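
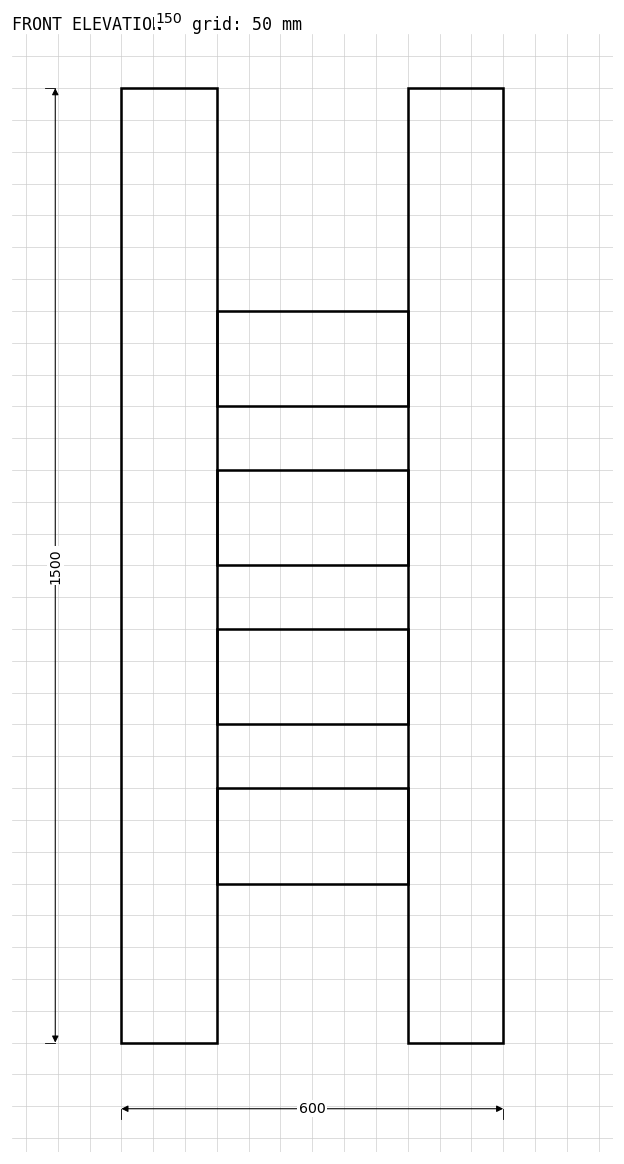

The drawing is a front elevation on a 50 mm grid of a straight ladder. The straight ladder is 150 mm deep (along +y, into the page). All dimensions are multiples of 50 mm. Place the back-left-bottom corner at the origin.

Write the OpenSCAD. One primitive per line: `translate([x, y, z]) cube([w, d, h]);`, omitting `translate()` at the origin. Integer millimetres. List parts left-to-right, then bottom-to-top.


cube([150, 150, 1500]);
translate([150, 0, 250]) cube([300, 150, 150]);
translate([150, 0, 500]) cube([300, 150, 150]);
translate([150, 0, 750]) cube([300, 150, 150]);
translate([150, 0, 1000]) cube([300, 150, 150]);
translate([450, 0, 0]) cube([150, 150, 1500]);


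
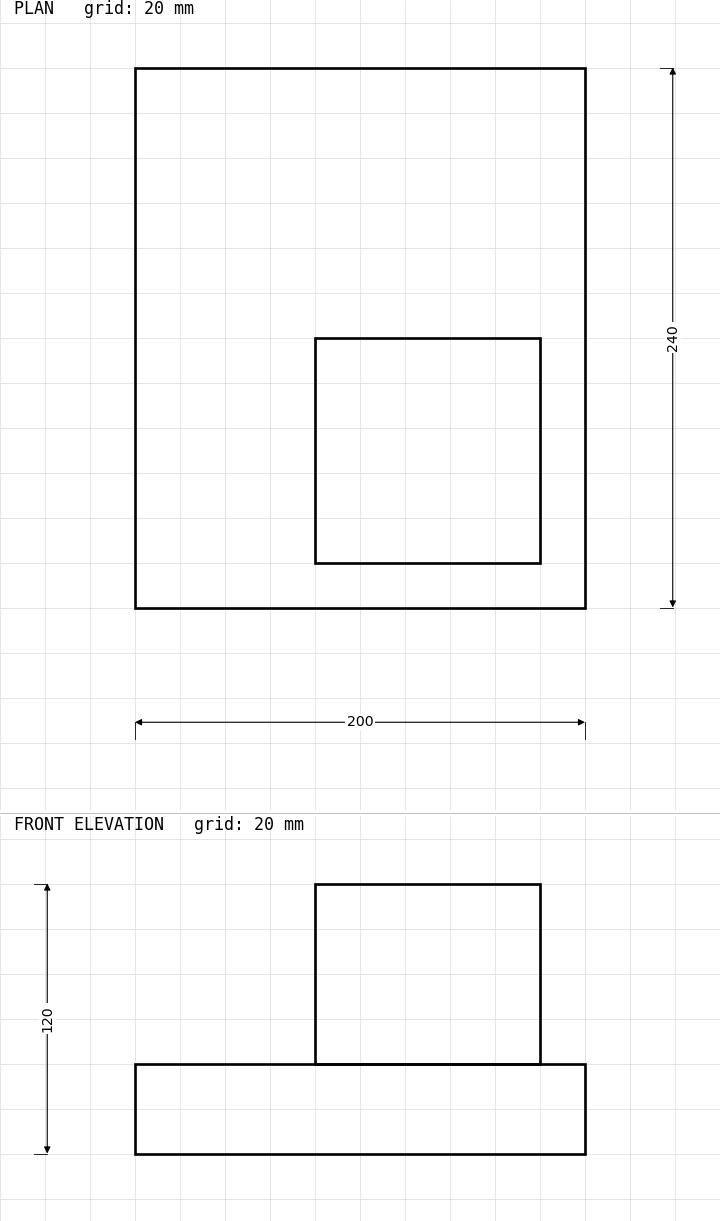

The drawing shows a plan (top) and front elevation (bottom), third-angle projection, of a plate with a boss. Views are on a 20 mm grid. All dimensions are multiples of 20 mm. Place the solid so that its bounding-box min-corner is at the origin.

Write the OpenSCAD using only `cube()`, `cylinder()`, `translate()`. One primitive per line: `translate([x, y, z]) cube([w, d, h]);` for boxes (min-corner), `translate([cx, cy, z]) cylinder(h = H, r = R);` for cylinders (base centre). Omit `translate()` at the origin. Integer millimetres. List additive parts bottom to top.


cube([200, 240, 40]);
translate([80, 20, 40]) cube([100, 100, 80]);


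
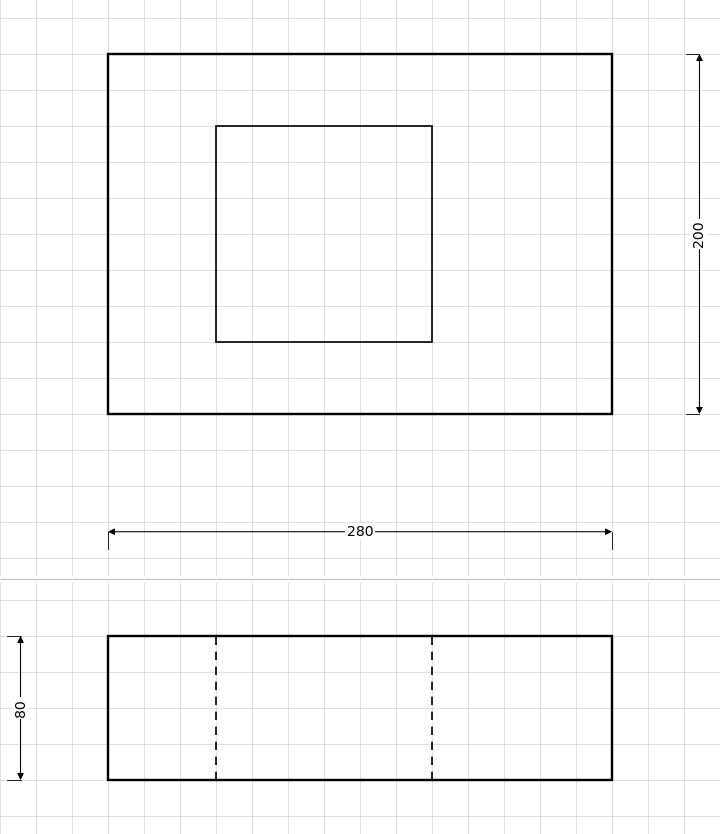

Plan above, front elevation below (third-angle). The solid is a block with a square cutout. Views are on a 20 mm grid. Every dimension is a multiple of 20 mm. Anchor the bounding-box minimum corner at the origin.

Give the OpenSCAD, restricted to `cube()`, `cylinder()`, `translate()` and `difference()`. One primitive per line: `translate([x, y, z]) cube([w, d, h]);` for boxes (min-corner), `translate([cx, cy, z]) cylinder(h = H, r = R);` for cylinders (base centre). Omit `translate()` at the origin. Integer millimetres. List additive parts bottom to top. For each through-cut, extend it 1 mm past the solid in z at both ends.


difference() {
  cube([280, 200, 80]);
  translate([60, 40, -1]) cube([120, 120, 82]);
}


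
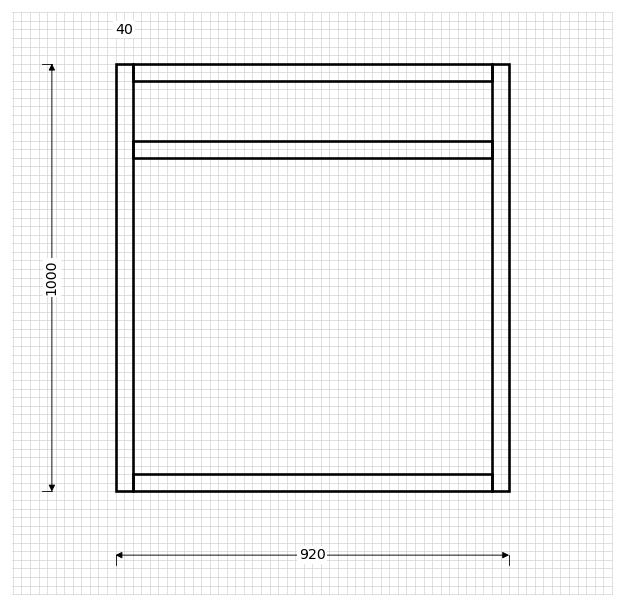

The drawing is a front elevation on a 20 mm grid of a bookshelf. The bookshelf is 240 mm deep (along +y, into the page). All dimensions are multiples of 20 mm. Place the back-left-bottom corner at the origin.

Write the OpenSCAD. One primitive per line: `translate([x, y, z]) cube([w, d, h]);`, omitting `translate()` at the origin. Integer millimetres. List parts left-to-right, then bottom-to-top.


cube([40, 240, 1000]);
translate([40, 0, 0]) cube([840, 240, 40]);
translate([40, 0, 780]) cube([840, 240, 40]);
translate([40, 0, 960]) cube([840, 240, 40]);
translate([880, 0, 0]) cube([40, 240, 1000]);


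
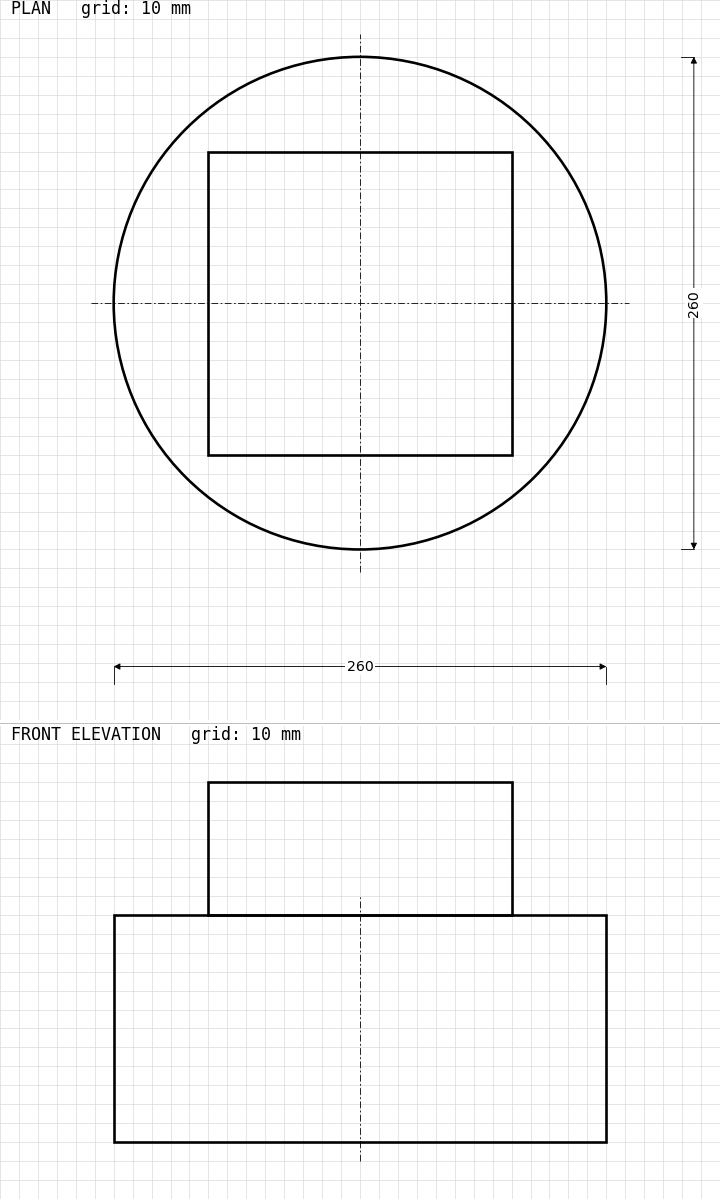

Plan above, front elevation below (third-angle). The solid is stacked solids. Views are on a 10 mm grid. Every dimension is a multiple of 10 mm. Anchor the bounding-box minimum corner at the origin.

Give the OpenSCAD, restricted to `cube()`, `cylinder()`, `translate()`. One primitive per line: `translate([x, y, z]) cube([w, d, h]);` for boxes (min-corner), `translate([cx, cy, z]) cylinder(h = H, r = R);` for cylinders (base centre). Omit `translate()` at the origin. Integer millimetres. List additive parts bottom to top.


translate([130, 130, 0]) cylinder(h = 120, r = 130);
translate([50, 50, 120]) cube([160, 160, 70]);


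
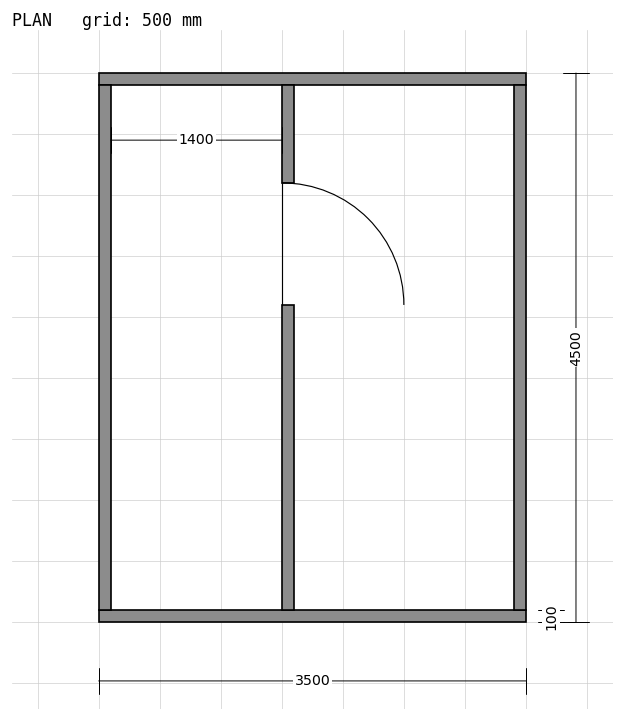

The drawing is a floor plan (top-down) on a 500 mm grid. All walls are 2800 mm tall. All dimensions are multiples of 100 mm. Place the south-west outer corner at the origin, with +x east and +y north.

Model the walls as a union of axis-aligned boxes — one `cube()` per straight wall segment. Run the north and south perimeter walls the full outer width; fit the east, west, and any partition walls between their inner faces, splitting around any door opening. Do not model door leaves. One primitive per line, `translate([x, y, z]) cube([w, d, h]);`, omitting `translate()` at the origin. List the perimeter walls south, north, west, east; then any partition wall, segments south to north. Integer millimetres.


cube([3500, 100, 2800]);
translate([0, 4400, 0]) cube([3500, 100, 2800]);
translate([0, 100, 0]) cube([100, 4300, 2800]);
translate([3400, 100, 0]) cube([100, 4300, 2800]);
translate([1500, 100, 0]) cube([100, 2500, 2800]);
translate([1500, 3600, 0]) cube([100, 800, 2800]);


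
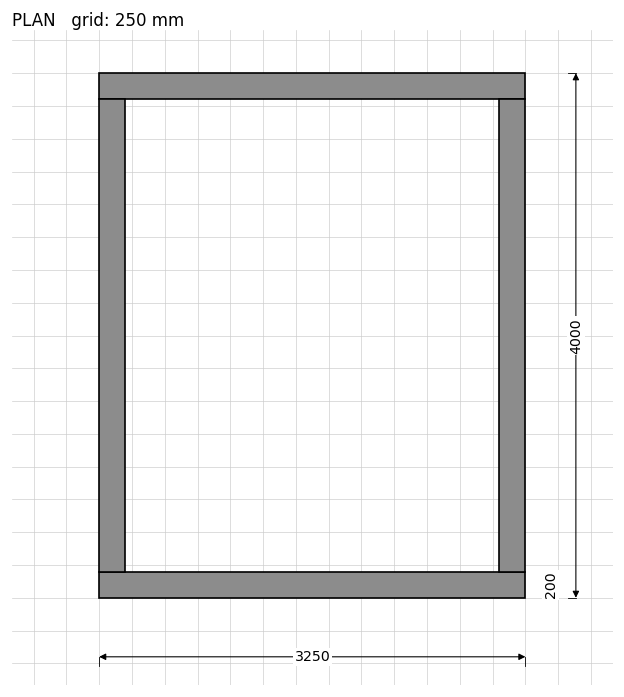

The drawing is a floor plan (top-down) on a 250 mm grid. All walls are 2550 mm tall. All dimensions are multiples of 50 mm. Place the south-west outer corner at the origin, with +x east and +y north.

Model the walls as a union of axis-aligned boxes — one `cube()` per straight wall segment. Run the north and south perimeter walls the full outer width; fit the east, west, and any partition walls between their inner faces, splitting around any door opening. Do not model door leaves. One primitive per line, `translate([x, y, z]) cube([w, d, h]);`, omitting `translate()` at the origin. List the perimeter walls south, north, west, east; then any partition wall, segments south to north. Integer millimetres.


cube([3250, 200, 2550]);
translate([0, 3800, 0]) cube([3250, 200, 2550]);
translate([0, 200, 0]) cube([200, 3600, 2550]);
translate([3050, 200, 0]) cube([200, 3600, 2550]);


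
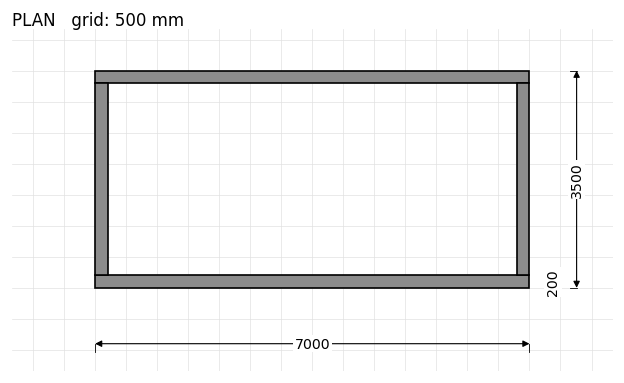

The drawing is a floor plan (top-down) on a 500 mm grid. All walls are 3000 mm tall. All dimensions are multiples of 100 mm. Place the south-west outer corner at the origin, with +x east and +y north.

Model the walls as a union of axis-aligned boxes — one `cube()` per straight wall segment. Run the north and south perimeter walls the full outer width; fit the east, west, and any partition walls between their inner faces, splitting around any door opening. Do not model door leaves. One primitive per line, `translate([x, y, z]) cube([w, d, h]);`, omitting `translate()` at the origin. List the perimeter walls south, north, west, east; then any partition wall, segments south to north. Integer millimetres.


cube([7000, 200, 3000]);
translate([0, 3300, 0]) cube([7000, 200, 3000]);
translate([0, 200, 0]) cube([200, 3100, 3000]);
translate([6800, 200, 0]) cube([200, 3100, 3000]);


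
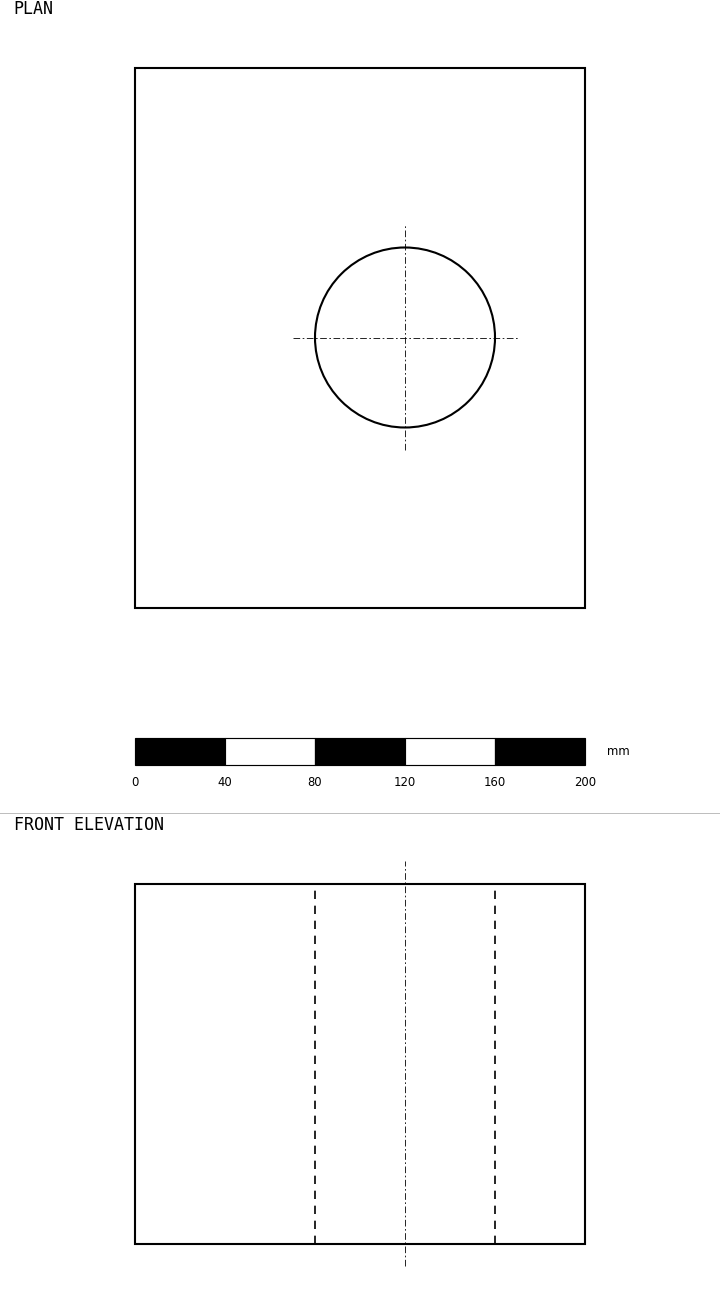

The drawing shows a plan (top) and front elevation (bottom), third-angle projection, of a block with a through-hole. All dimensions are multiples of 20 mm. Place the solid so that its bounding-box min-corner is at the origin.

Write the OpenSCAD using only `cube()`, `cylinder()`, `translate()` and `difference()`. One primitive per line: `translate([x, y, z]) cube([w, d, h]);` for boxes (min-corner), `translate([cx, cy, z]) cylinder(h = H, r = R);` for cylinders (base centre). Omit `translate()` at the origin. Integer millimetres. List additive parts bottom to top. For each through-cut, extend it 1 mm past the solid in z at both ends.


difference() {
  cube([200, 240, 160]);
  translate([120, 120, -1]) cylinder(h = 162, r = 40);
}


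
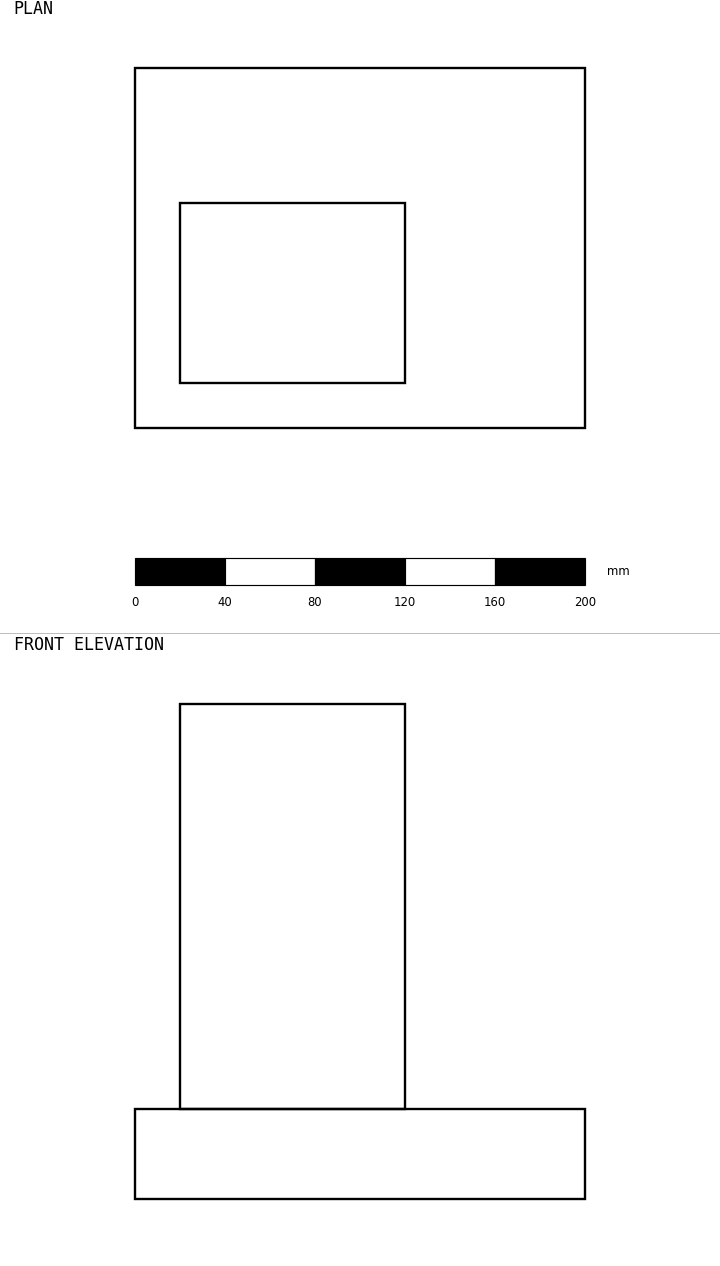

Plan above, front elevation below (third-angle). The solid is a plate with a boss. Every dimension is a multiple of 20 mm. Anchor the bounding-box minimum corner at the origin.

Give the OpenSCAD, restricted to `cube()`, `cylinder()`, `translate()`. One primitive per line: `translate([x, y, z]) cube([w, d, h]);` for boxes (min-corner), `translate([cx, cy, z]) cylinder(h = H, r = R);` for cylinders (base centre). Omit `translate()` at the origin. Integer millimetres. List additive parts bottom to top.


cube([200, 160, 40]);
translate([20, 20, 40]) cube([100, 80, 180]);


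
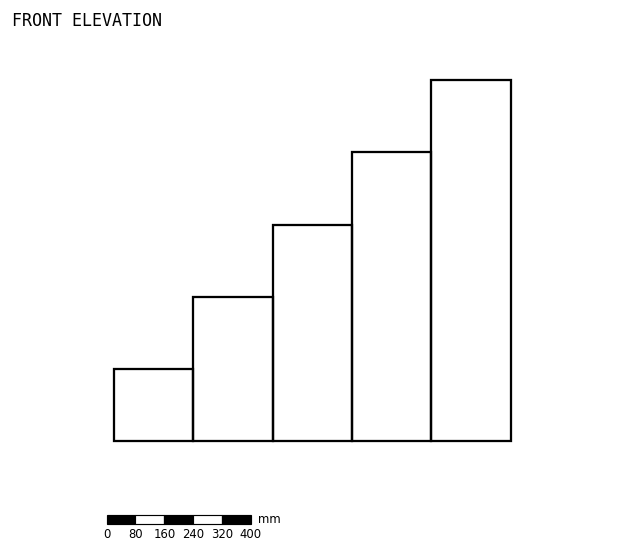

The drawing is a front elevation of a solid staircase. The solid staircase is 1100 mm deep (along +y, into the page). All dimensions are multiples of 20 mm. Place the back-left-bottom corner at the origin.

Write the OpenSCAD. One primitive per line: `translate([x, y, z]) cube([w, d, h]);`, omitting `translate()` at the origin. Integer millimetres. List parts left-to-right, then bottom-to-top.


cube([220, 1100, 200]);
translate([220, 0, 0]) cube([220, 1100, 400]);
translate([440, 0, 0]) cube([220, 1100, 600]);
translate([660, 0, 0]) cube([220, 1100, 800]);
translate([880, 0, 0]) cube([220, 1100, 1000]);


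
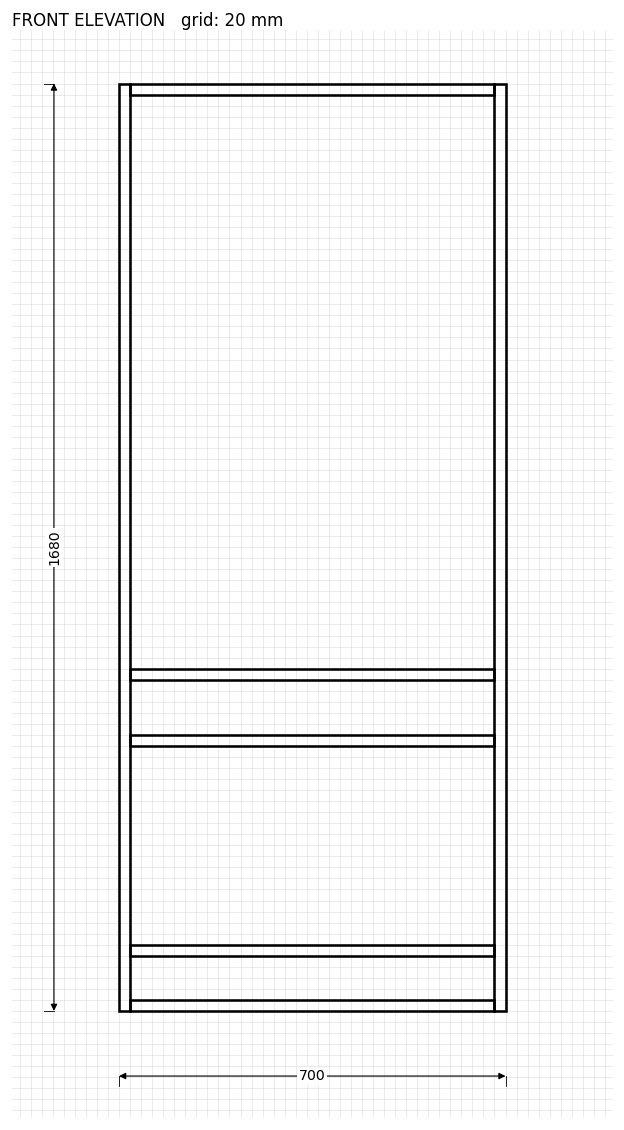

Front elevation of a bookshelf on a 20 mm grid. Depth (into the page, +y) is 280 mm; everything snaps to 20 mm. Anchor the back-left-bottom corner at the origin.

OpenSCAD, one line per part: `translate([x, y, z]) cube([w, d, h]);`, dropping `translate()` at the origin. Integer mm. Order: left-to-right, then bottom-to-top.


cube([20, 280, 1680]);
translate([20, 0, 0]) cube([660, 280, 20]);
translate([20, 0, 100]) cube([660, 280, 20]);
translate([20, 0, 480]) cube([660, 280, 20]);
translate([20, 0, 600]) cube([660, 280, 20]);
translate([20, 0, 1660]) cube([660, 280, 20]);
translate([680, 0, 0]) cube([20, 280, 1680]);


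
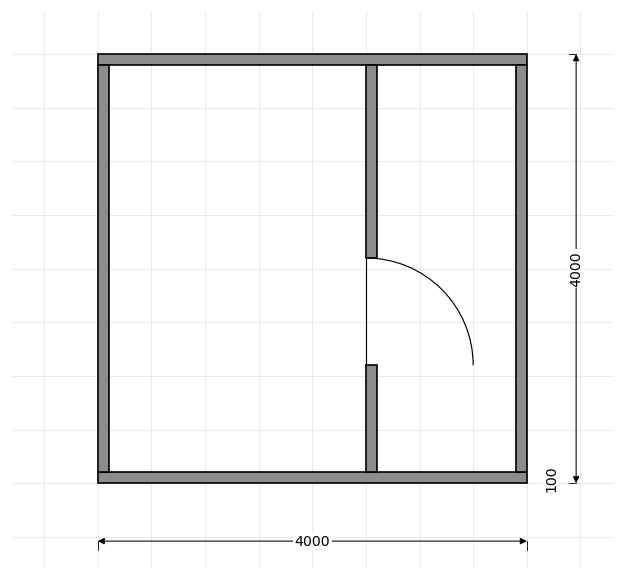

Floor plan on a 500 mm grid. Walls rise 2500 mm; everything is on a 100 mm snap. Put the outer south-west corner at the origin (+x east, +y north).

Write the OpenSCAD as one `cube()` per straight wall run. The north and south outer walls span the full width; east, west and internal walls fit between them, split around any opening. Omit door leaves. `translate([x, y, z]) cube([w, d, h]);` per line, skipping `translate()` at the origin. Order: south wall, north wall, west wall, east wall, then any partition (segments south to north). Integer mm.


cube([4000, 100, 2500]);
translate([0, 3900, 0]) cube([4000, 100, 2500]);
translate([0, 100, 0]) cube([100, 3800, 2500]);
translate([3900, 100, 0]) cube([100, 3800, 2500]);
translate([2500, 100, 0]) cube([100, 1000, 2500]);
translate([2500, 2100, 0]) cube([100, 1800, 2500]);


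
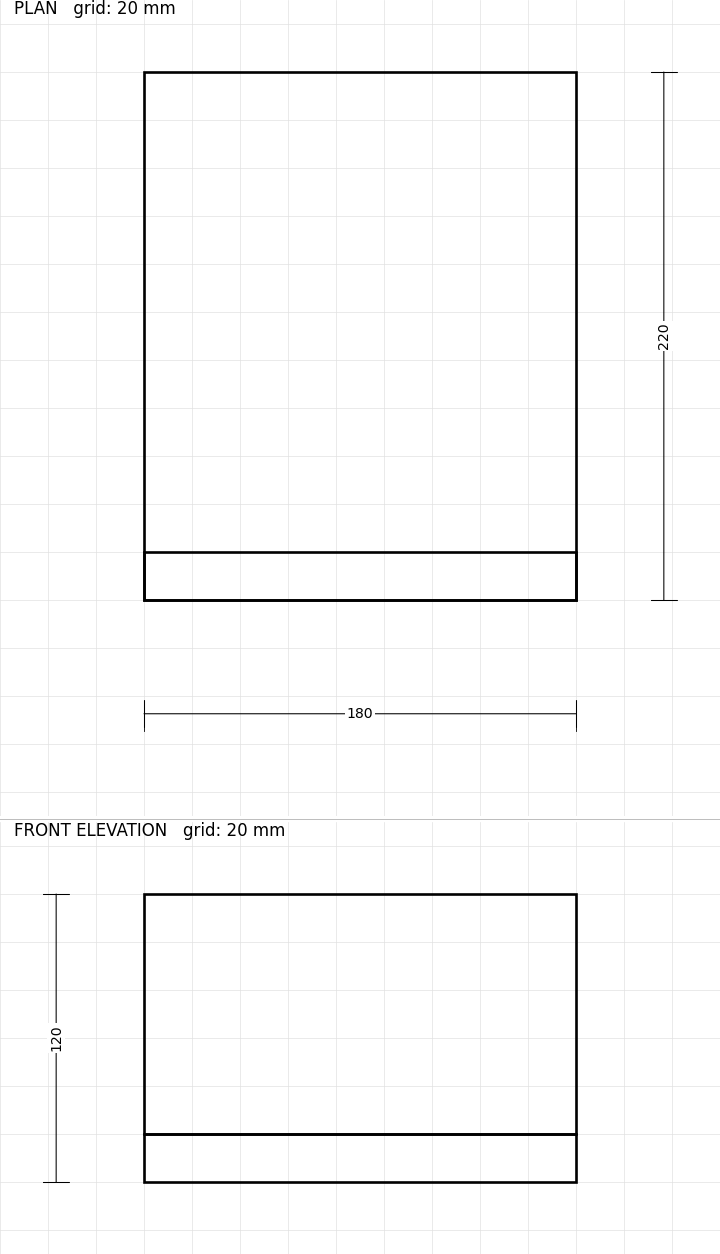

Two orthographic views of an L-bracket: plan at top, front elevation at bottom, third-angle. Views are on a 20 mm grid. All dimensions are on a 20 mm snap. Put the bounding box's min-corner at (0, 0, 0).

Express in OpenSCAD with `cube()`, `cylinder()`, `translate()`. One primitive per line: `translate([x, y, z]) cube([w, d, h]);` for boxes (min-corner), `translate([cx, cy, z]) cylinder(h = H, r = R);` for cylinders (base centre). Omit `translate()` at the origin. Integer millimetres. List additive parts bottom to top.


cube([180, 220, 20]);
translate([0, 0, 20]) cube([180, 20, 100]);


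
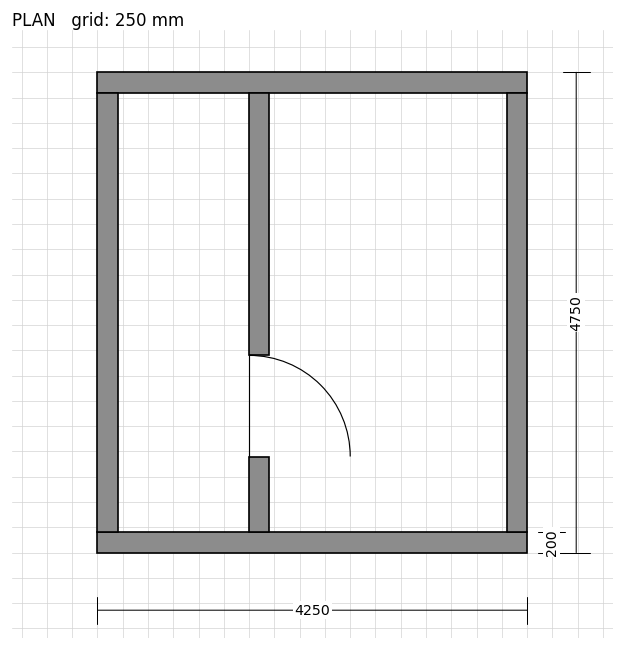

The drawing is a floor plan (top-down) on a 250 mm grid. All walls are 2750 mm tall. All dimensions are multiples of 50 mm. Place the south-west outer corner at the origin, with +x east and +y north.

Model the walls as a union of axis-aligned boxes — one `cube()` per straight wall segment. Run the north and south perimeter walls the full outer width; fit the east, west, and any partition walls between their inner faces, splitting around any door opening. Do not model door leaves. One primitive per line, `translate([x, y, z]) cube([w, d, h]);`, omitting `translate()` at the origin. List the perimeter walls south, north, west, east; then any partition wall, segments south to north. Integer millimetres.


cube([4250, 200, 2750]);
translate([0, 4550, 0]) cube([4250, 200, 2750]);
translate([0, 200, 0]) cube([200, 4350, 2750]);
translate([4050, 200, 0]) cube([200, 4350, 2750]);
translate([1500, 200, 0]) cube([200, 750, 2750]);
translate([1500, 1950, 0]) cube([200, 2600, 2750]);


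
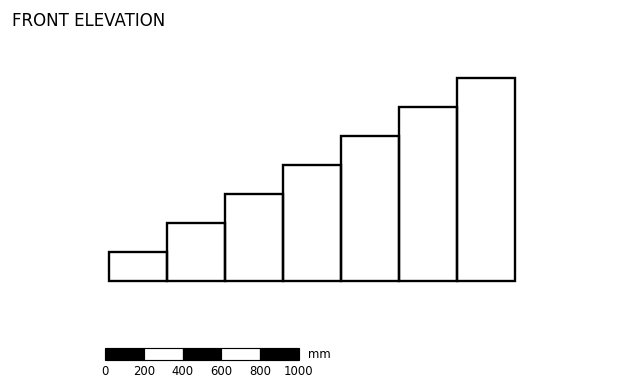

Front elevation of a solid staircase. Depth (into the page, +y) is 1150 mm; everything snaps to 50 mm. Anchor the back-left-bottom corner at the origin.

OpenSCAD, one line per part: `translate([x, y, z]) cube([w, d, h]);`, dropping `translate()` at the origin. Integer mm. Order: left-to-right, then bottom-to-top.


cube([300, 1150, 150]);
translate([300, 0, 0]) cube([300, 1150, 300]);
translate([600, 0, 0]) cube([300, 1150, 450]);
translate([900, 0, 0]) cube([300, 1150, 600]);
translate([1200, 0, 0]) cube([300, 1150, 750]);
translate([1500, 0, 0]) cube([300, 1150, 900]);
translate([1800, 0, 0]) cube([300, 1150, 1050]);


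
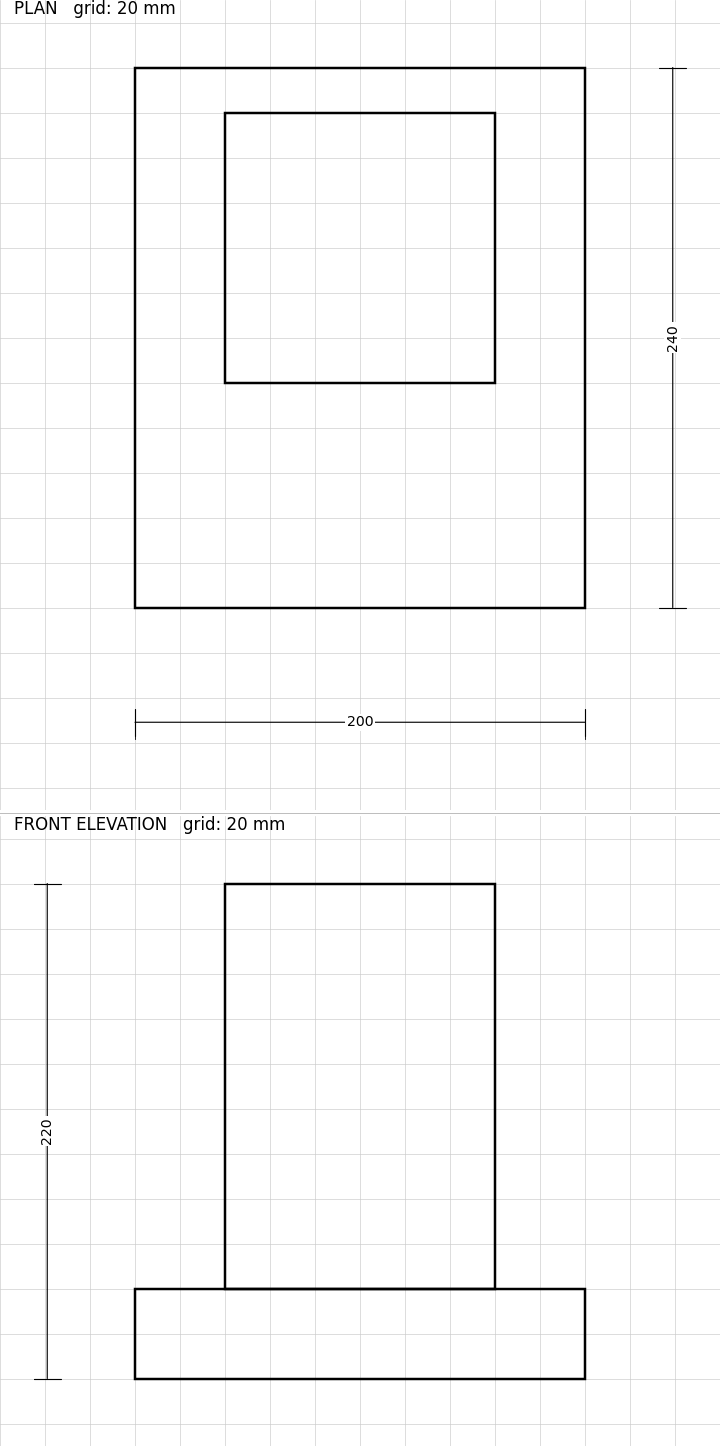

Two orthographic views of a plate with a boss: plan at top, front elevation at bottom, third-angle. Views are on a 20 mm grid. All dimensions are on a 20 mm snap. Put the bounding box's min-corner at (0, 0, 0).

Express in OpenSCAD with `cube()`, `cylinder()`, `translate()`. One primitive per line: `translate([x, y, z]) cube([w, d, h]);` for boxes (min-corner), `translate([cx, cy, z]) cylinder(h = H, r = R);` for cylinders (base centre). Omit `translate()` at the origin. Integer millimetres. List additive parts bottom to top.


cube([200, 240, 40]);
translate([40, 100, 40]) cube([120, 120, 180]);


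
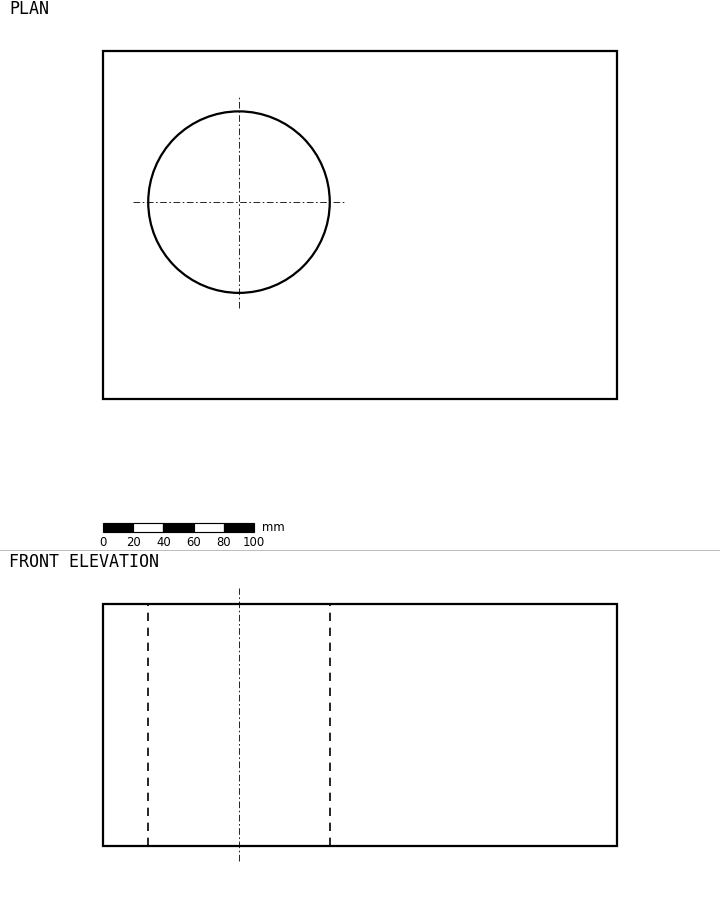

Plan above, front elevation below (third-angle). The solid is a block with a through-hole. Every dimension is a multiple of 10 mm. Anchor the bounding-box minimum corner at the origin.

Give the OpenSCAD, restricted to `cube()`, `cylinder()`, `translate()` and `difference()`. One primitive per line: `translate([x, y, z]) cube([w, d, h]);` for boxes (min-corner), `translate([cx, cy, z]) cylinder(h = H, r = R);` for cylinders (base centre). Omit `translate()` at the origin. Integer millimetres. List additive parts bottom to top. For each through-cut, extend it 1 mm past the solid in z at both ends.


difference() {
  cube([340, 230, 160]);
  translate([90, 130, -1]) cylinder(h = 162, r = 60);
}


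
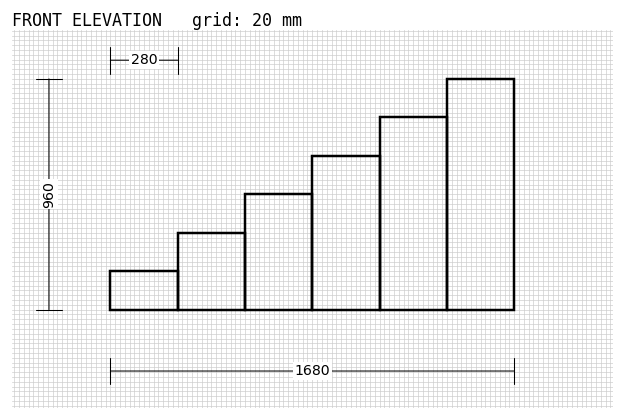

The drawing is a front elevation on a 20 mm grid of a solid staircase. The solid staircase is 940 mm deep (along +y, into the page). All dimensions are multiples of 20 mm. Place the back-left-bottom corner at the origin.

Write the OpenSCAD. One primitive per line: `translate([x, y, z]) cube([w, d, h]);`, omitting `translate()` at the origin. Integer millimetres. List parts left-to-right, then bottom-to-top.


cube([280, 940, 160]);
translate([280, 0, 0]) cube([280, 940, 320]);
translate([560, 0, 0]) cube([280, 940, 480]);
translate([840, 0, 0]) cube([280, 940, 640]);
translate([1120, 0, 0]) cube([280, 940, 800]);
translate([1400, 0, 0]) cube([280, 940, 960]);


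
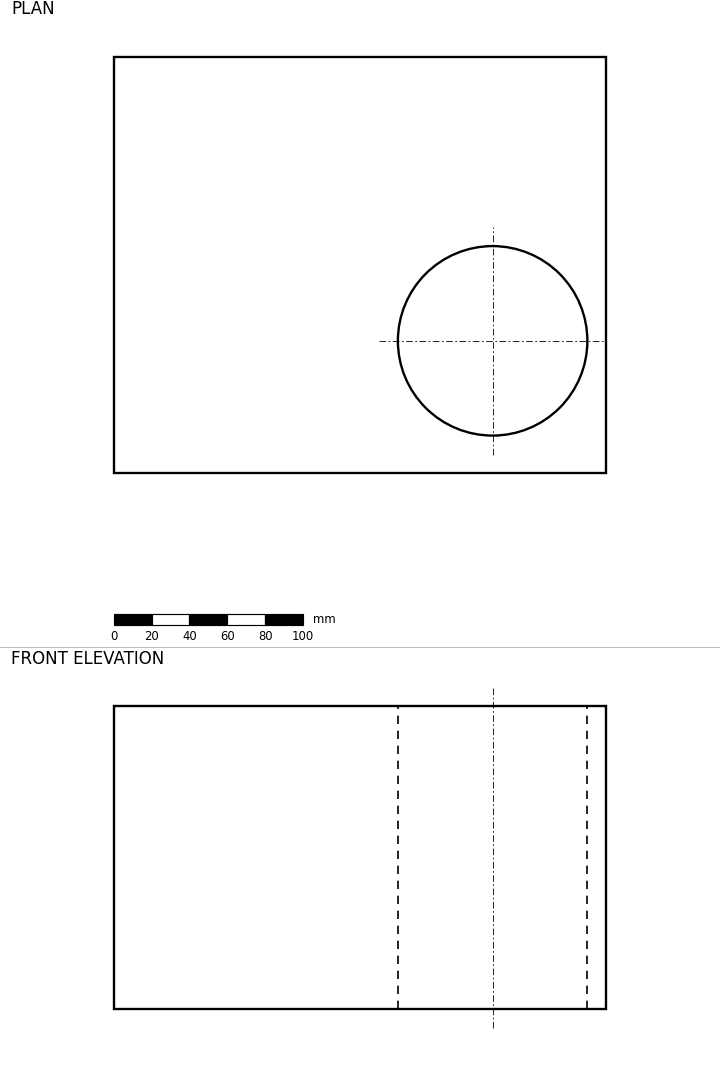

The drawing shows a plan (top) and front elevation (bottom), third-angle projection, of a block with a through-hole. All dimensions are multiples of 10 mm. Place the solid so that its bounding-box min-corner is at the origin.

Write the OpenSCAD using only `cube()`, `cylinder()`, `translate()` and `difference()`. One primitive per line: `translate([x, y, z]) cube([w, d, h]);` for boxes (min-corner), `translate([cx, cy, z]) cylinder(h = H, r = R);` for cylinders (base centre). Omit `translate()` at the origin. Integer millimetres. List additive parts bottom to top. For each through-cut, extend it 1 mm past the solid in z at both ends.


difference() {
  cube([260, 220, 160]);
  translate([200, 70, -1]) cylinder(h = 162, r = 50);
}


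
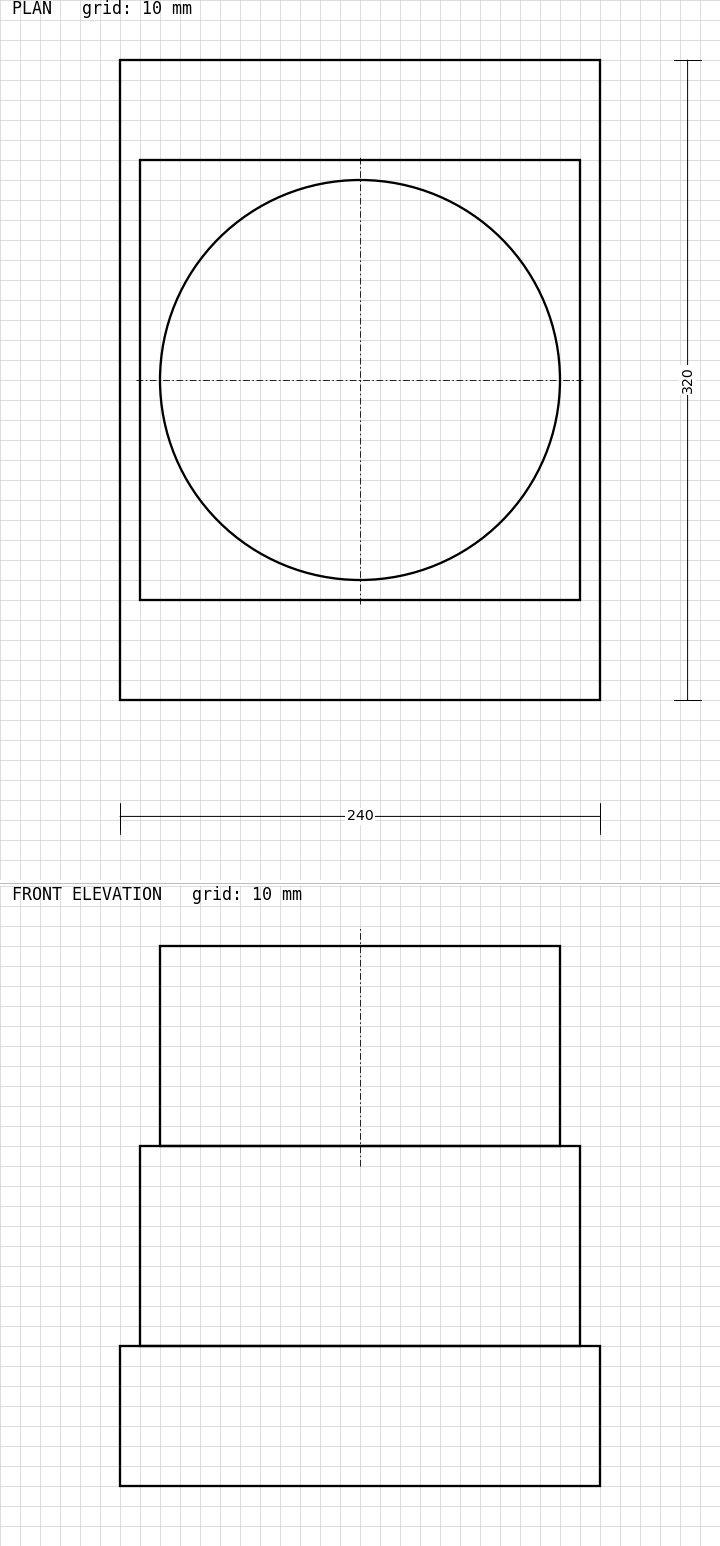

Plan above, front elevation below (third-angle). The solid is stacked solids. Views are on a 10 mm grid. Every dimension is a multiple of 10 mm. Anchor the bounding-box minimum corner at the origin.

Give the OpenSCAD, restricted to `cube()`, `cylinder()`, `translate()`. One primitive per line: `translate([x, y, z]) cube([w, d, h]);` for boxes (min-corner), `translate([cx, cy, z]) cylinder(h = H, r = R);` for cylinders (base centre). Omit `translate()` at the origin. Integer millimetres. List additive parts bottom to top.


cube([240, 320, 70]);
translate([10, 50, 70]) cube([220, 220, 100]);
translate([120, 160, 170]) cylinder(h = 100, r = 100);


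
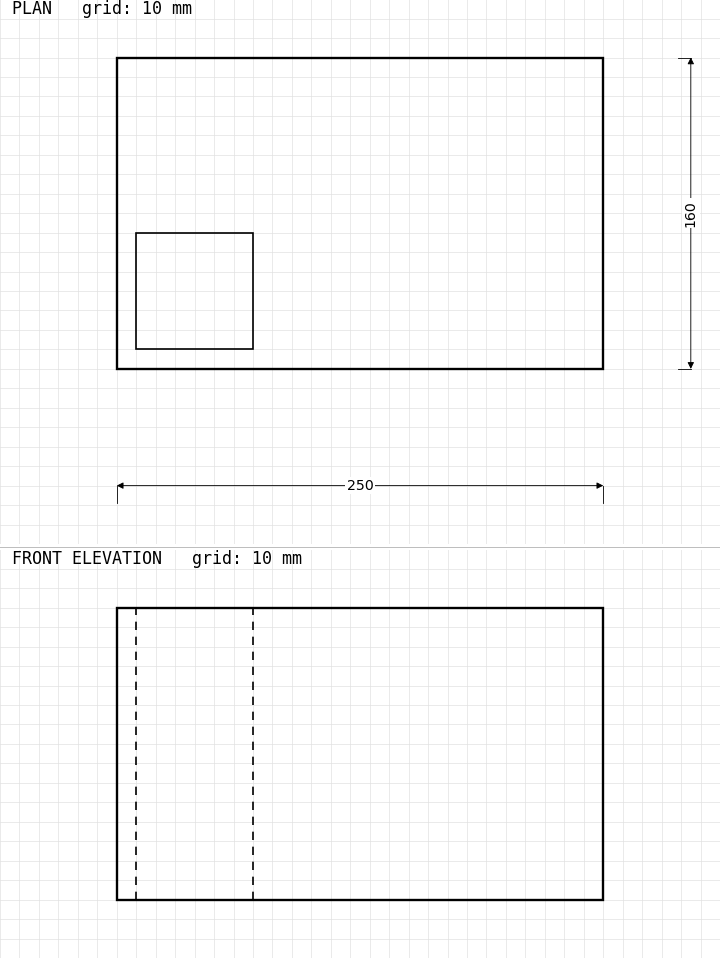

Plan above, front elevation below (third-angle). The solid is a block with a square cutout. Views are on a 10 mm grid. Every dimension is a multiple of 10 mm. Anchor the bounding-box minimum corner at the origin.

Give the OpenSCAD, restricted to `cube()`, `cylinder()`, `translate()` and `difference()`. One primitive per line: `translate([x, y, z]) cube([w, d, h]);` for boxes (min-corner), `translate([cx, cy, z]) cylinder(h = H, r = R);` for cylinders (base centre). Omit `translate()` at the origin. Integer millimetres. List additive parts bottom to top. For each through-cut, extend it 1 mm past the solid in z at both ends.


difference() {
  cube([250, 160, 150]);
  translate([10, 10, -1]) cube([60, 60, 152]);
}


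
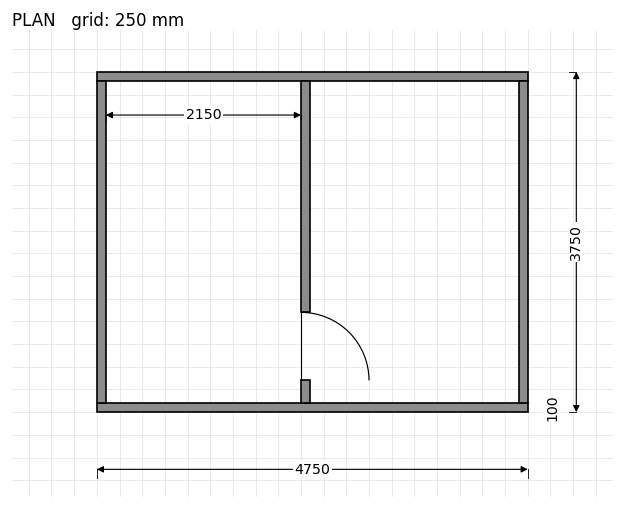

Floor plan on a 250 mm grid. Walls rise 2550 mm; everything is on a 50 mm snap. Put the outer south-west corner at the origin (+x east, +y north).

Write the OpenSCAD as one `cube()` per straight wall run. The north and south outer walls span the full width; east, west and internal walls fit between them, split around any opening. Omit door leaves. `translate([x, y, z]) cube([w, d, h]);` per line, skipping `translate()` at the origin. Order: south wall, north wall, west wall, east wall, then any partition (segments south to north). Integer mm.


cube([4750, 100, 2550]);
translate([0, 3650, 0]) cube([4750, 100, 2550]);
translate([0, 100, 0]) cube([100, 3550, 2550]);
translate([4650, 100, 0]) cube([100, 3550, 2550]);
translate([2250, 100, 0]) cube([100, 250, 2550]);
translate([2250, 1100, 0]) cube([100, 2550, 2550]);


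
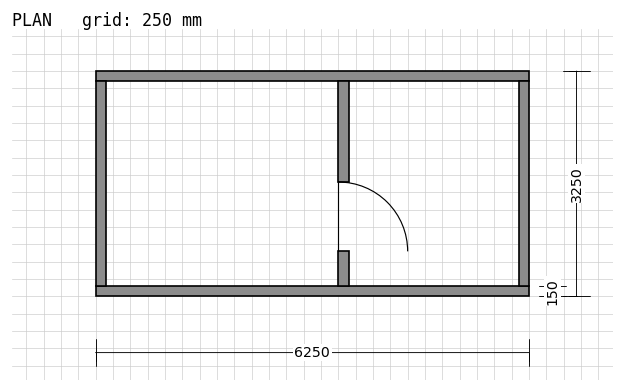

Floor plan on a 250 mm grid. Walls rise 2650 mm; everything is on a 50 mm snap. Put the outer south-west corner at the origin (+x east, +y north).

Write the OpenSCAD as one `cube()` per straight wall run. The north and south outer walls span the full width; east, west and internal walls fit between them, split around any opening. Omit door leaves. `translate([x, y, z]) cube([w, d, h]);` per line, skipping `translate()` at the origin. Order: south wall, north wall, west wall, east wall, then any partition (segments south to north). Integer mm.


cube([6250, 150, 2650]);
translate([0, 3100, 0]) cube([6250, 150, 2650]);
translate([0, 150, 0]) cube([150, 2950, 2650]);
translate([6100, 150, 0]) cube([150, 2950, 2650]);
translate([3500, 150, 0]) cube([150, 500, 2650]);
translate([3500, 1650, 0]) cube([150, 1450, 2650]);


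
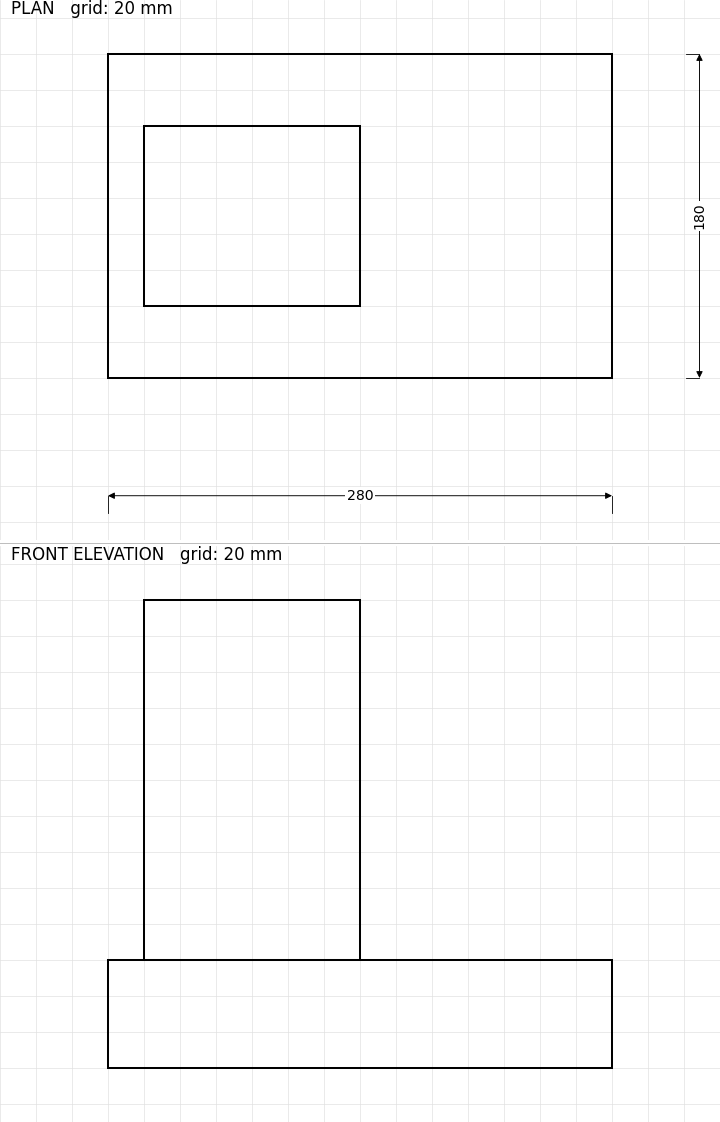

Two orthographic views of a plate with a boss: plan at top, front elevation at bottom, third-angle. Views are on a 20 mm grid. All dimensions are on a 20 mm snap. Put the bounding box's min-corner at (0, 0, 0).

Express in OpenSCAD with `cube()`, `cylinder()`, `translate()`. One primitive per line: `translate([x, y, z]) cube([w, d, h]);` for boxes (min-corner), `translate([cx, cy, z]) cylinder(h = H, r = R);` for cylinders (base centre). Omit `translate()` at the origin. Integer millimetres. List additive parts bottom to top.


cube([280, 180, 60]);
translate([20, 40, 60]) cube([120, 100, 200]);


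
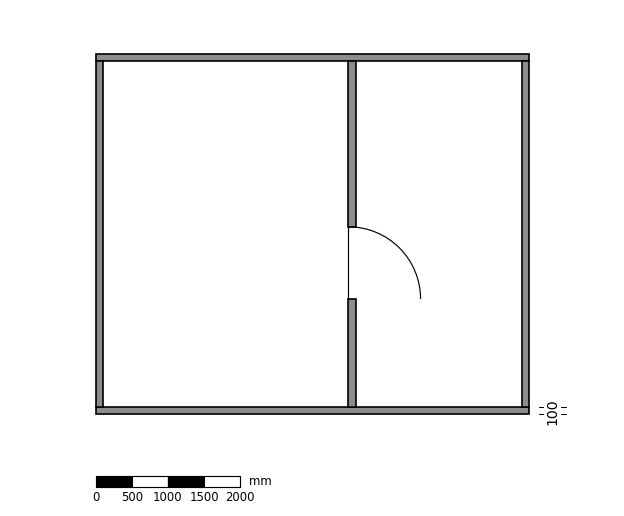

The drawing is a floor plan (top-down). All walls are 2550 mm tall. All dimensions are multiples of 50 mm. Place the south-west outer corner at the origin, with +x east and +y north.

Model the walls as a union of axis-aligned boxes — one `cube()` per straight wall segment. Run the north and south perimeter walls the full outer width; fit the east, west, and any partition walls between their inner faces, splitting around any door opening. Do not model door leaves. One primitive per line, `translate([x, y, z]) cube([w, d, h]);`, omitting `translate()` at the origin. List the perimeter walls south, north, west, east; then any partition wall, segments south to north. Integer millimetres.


cube([6000, 100, 2550]);
translate([0, 4900, 0]) cube([6000, 100, 2550]);
translate([0, 100, 0]) cube([100, 4800, 2550]);
translate([5900, 100, 0]) cube([100, 4800, 2550]);
translate([3500, 100, 0]) cube([100, 1500, 2550]);
translate([3500, 2600, 0]) cube([100, 2300, 2550]);


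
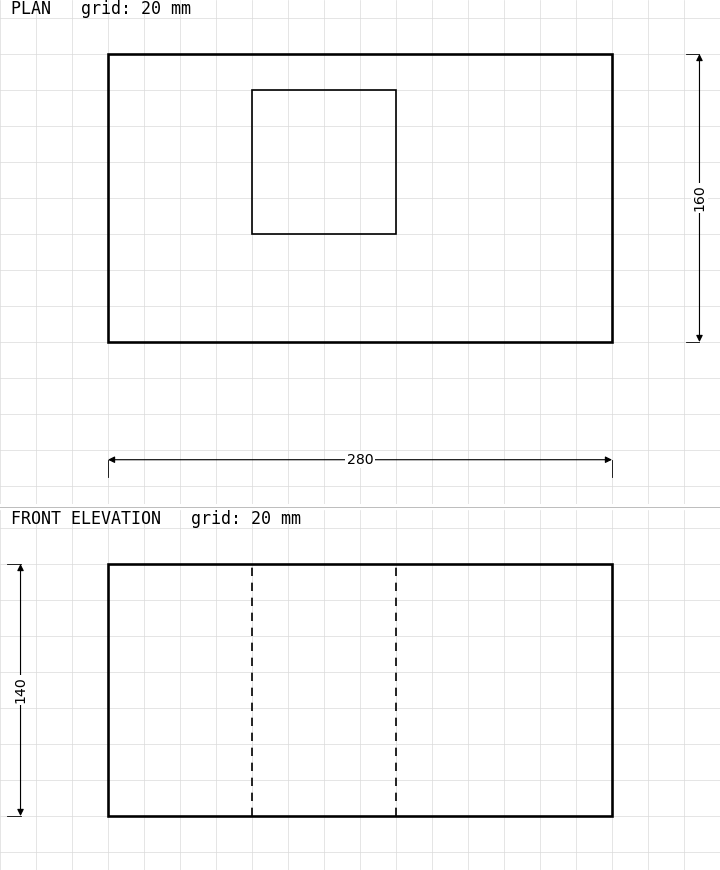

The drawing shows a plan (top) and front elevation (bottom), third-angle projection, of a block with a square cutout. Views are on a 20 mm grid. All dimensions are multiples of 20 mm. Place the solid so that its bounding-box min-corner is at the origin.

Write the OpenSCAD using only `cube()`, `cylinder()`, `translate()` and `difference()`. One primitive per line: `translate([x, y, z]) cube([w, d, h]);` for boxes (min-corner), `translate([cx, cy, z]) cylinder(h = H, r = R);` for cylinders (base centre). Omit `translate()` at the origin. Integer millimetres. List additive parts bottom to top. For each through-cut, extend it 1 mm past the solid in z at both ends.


difference() {
  cube([280, 160, 140]);
  translate([80, 60, -1]) cube([80, 80, 142]);
}


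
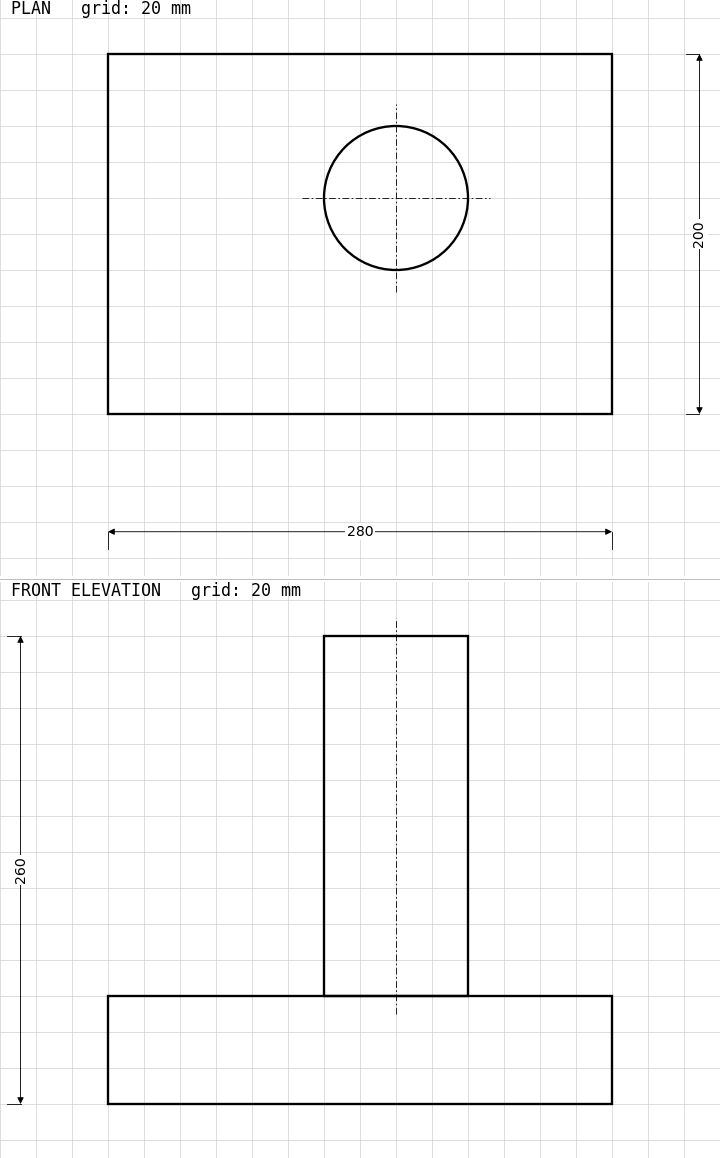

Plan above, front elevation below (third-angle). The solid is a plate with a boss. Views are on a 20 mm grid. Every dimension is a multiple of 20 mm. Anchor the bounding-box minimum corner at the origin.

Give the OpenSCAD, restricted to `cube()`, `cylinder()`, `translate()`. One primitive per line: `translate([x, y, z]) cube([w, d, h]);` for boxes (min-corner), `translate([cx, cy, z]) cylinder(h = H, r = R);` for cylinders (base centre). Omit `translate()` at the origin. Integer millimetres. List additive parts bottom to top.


cube([280, 200, 60]);
translate([160, 120, 60]) cylinder(h = 200, r = 40);


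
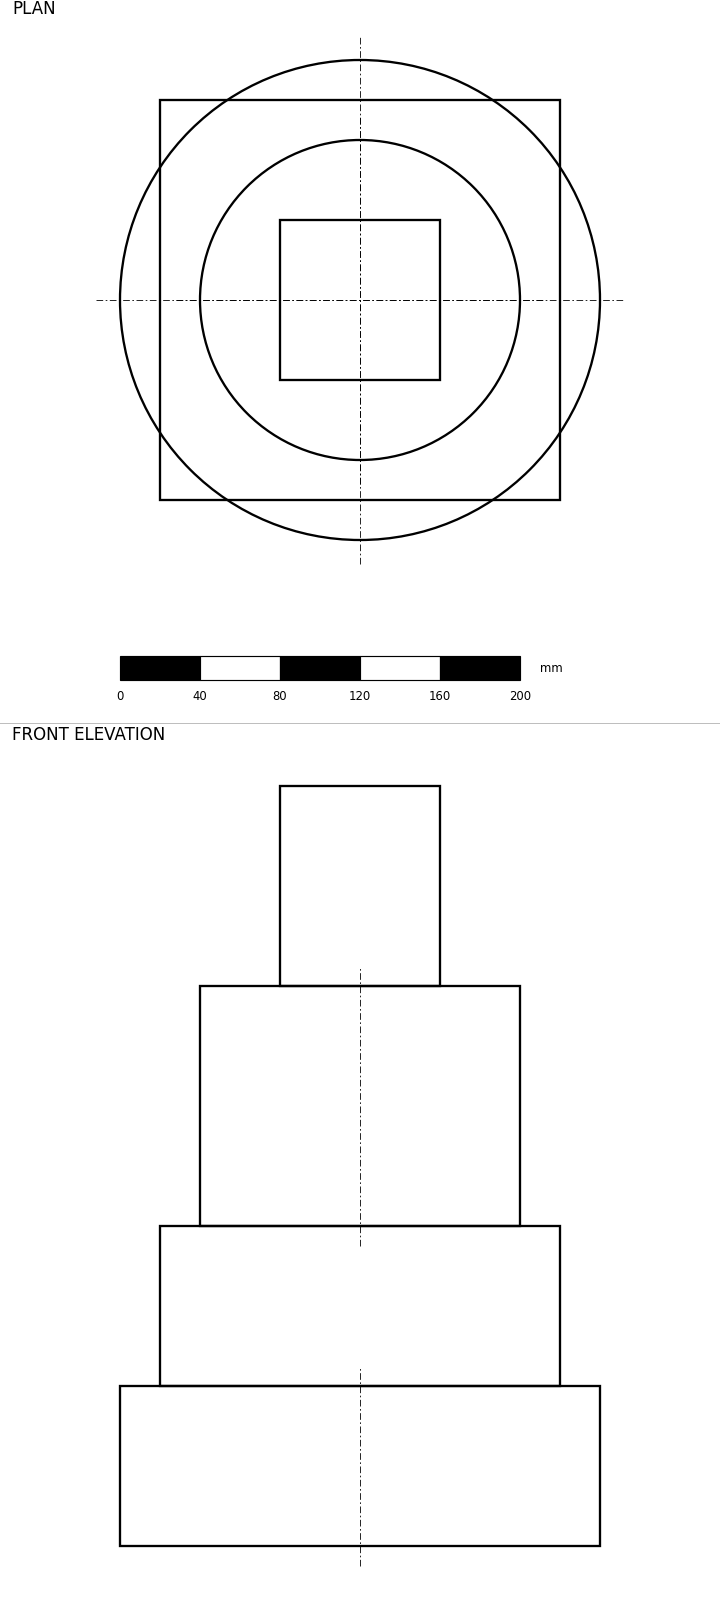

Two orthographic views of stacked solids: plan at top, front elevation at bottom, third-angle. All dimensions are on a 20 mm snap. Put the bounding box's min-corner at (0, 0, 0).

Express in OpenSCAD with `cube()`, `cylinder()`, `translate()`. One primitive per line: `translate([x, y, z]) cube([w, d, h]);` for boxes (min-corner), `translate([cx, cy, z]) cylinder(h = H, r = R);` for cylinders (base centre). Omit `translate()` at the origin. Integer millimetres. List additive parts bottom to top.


translate([120, 120, 0]) cylinder(h = 80, r = 120);
translate([20, 20, 80]) cube([200, 200, 80]);
translate([120, 120, 160]) cylinder(h = 120, r = 80);
translate([80, 80, 280]) cube([80, 80, 100]);


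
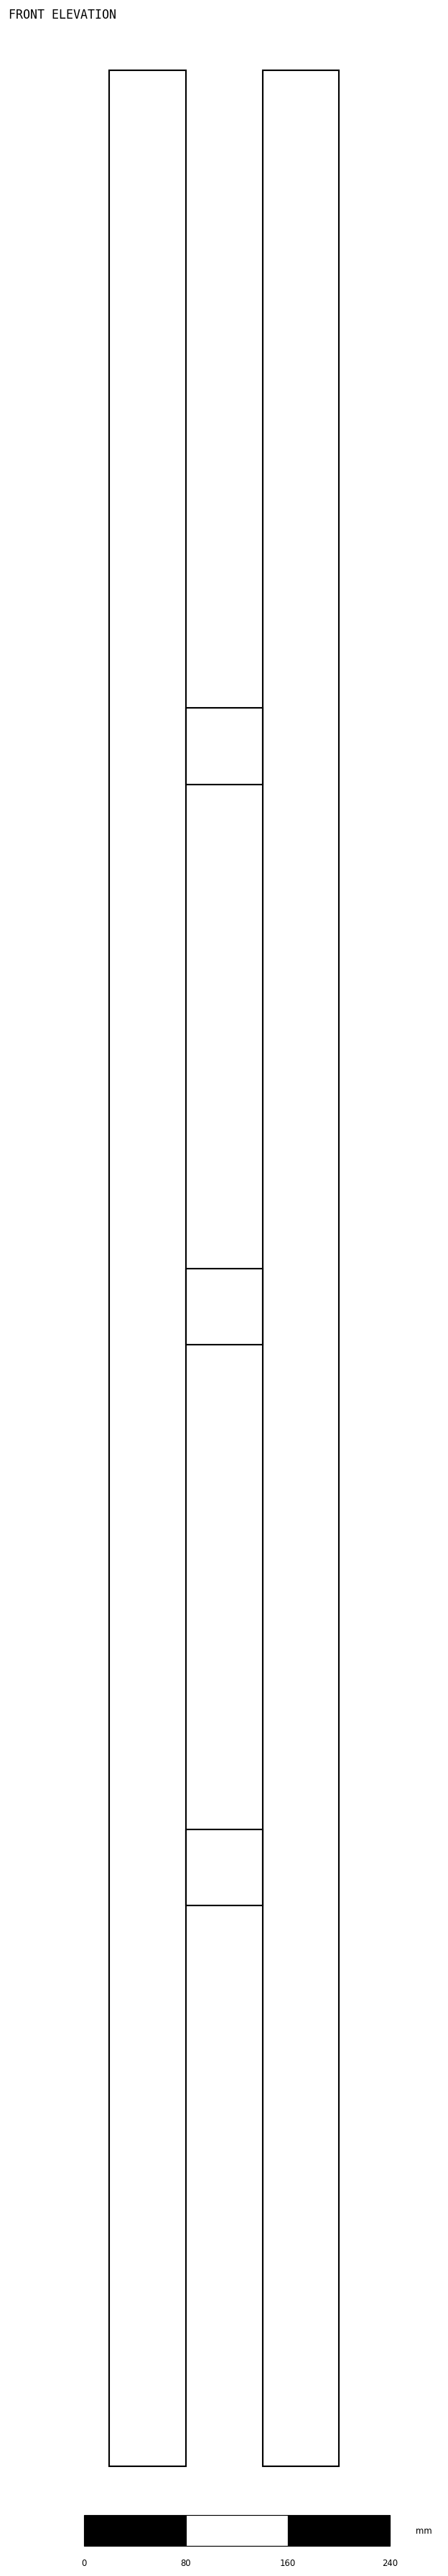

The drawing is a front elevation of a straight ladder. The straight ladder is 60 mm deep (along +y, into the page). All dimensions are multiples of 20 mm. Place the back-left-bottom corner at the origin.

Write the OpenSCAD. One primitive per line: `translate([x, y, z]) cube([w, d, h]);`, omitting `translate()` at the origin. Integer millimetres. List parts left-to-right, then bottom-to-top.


cube([60, 60, 1880]);
translate([60, 0, 440]) cube([60, 60, 60]);
translate([60, 0, 880]) cube([60, 60, 60]);
translate([60, 0, 1320]) cube([60, 60, 60]);
translate([120, 0, 0]) cube([60, 60, 1880]);


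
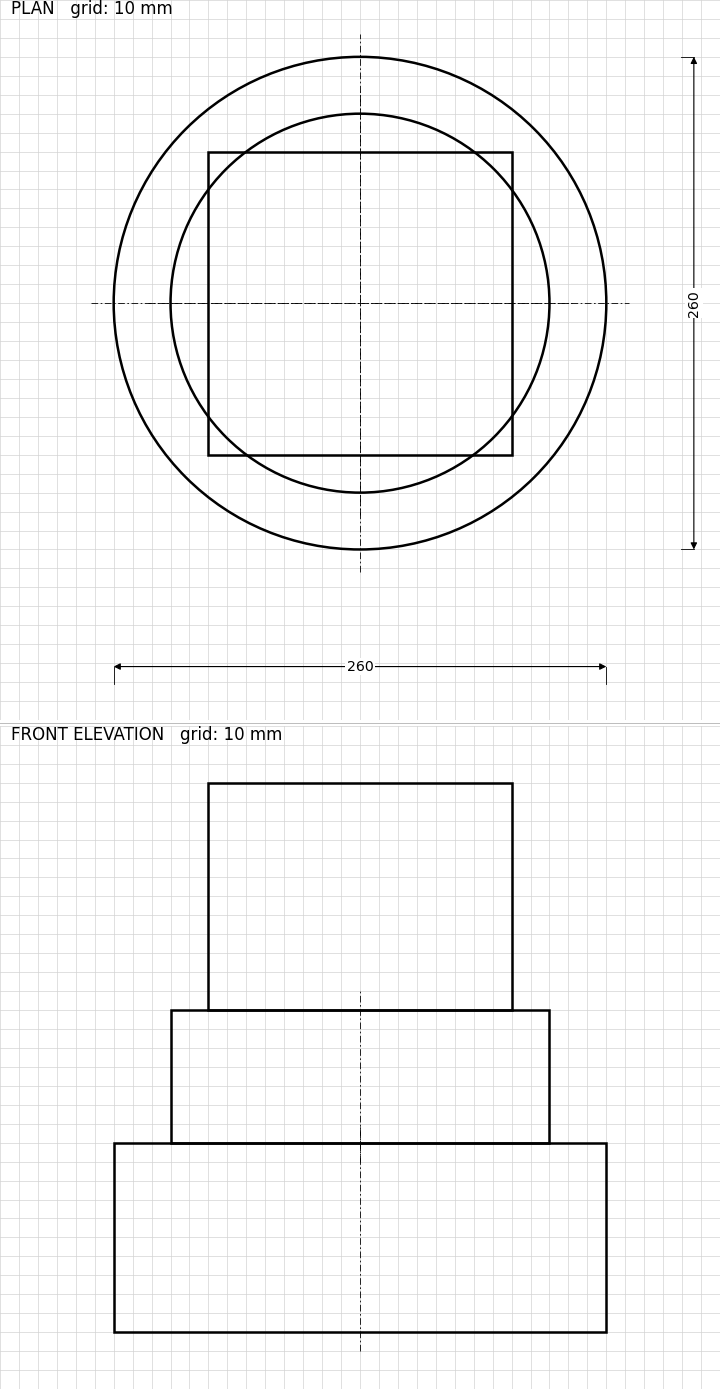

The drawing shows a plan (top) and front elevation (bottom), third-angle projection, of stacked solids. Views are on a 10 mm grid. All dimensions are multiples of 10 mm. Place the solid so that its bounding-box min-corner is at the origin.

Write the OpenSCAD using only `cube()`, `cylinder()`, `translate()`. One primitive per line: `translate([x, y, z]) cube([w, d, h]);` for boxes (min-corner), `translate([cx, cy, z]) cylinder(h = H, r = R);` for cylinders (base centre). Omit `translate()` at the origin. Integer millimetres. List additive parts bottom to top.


translate([130, 130, 0]) cylinder(h = 100, r = 130);
translate([130, 130, 100]) cylinder(h = 70, r = 100);
translate([50, 50, 170]) cube([160, 160, 120]);


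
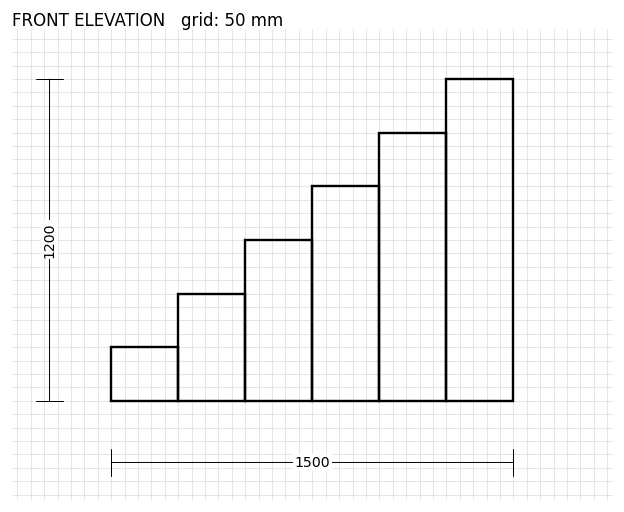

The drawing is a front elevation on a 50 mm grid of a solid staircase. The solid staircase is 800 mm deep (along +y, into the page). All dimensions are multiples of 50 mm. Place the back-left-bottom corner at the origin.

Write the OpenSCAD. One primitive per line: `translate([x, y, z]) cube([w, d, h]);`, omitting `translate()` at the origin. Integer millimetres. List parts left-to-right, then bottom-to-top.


cube([250, 800, 200]);
translate([250, 0, 0]) cube([250, 800, 400]);
translate([500, 0, 0]) cube([250, 800, 600]);
translate([750, 0, 0]) cube([250, 800, 800]);
translate([1000, 0, 0]) cube([250, 800, 1000]);
translate([1250, 0, 0]) cube([250, 800, 1200]);


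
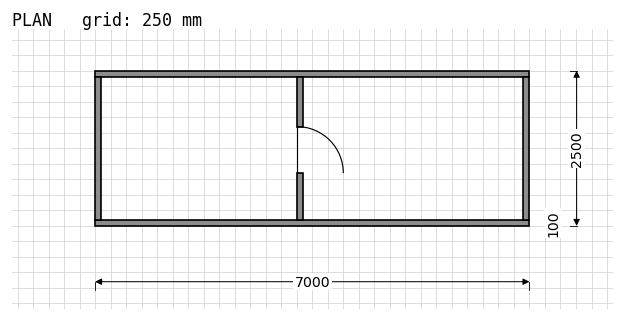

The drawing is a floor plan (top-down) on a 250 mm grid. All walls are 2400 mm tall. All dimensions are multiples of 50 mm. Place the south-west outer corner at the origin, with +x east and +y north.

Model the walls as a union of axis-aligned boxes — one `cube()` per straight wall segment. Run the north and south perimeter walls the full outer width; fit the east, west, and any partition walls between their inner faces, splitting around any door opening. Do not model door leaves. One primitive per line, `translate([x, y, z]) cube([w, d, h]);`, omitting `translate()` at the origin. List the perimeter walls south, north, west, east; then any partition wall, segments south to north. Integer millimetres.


cube([7000, 100, 2400]);
translate([0, 2400, 0]) cube([7000, 100, 2400]);
translate([0, 100, 0]) cube([100, 2300, 2400]);
translate([6900, 100, 0]) cube([100, 2300, 2400]);
translate([3250, 100, 0]) cube([100, 750, 2400]);
translate([3250, 1600, 0]) cube([100, 800, 2400]);


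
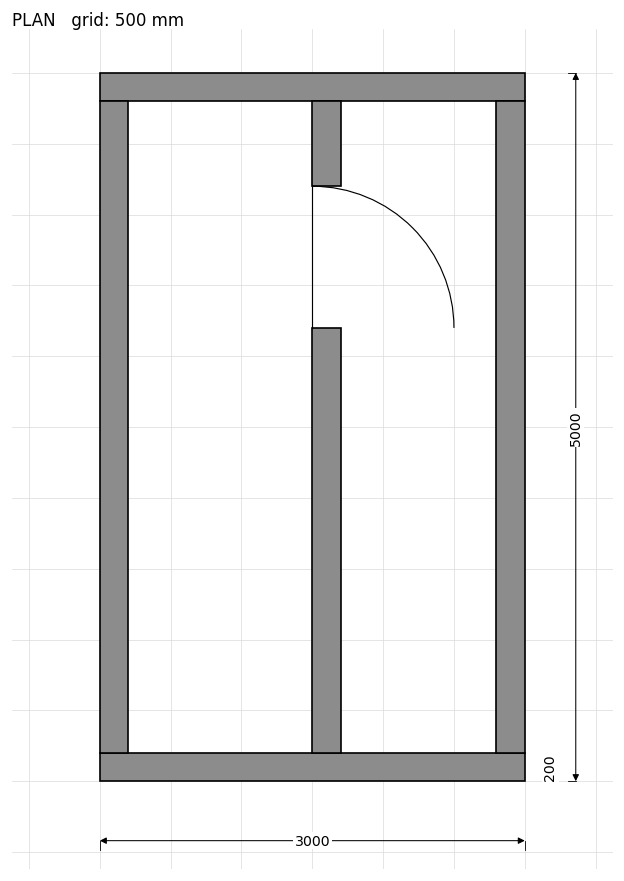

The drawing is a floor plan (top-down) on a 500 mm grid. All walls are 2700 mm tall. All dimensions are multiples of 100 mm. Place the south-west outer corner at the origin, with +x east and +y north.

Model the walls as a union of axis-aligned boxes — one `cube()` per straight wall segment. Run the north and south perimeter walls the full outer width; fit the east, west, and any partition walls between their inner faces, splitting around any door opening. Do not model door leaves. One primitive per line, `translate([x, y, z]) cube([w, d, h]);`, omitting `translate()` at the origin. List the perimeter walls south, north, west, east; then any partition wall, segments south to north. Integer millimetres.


cube([3000, 200, 2700]);
translate([0, 4800, 0]) cube([3000, 200, 2700]);
translate([0, 200, 0]) cube([200, 4600, 2700]);
translate([2800, 200, 0]) cube([200, 4600, 2700]);
translate([1500, 200, 0]) cube([200, 3000, 2700]);
translate([1500, 4200, 0]) cube([200, 600, 2700]);


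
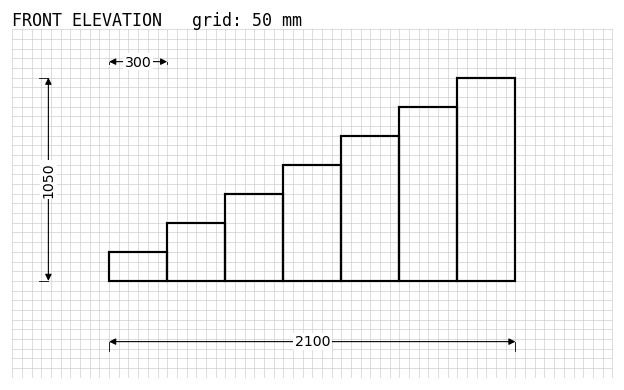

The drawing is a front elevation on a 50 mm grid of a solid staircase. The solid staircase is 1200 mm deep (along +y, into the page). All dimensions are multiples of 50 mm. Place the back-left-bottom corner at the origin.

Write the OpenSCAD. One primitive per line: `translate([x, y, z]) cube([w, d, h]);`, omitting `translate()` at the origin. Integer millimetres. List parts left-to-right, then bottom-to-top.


cube([300, 1200, 150]);
translate([300, 0, 0]) cube([300, 1200, 300]);
translate([600, 0, 0]) cube([300, 1200, 450]);
translate([900, 0, 0]) cube([300, 1200, 600]);
translate([1200, 0, 0]) cube([300, 1200, 750]);
translate([1500, 0, 0]) cube([300, 1200, 900]);
translate([1800, 0, 0]) cube([300, 1200, 1050]);
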